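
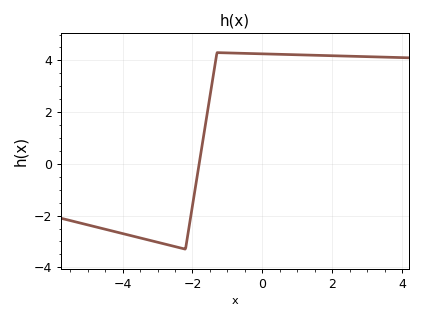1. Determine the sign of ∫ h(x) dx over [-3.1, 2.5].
positive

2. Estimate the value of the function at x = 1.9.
4.2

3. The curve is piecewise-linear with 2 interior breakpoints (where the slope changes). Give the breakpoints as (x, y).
(-2.2, -3.3); (-1.3, 4.3)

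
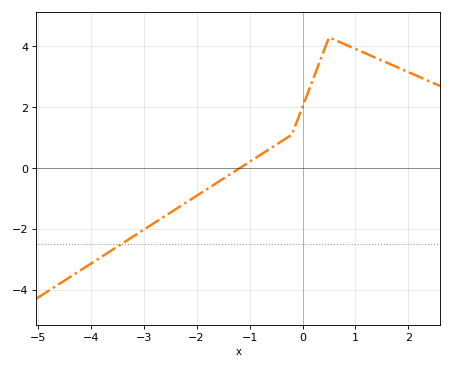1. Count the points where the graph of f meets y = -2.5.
1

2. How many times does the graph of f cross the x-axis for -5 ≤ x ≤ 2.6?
1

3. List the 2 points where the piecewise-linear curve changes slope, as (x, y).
(-0.2, 1.1); (0.5, 4.3)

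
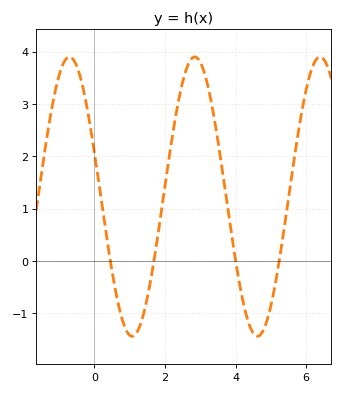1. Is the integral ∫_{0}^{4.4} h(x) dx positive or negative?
positive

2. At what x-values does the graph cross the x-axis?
0.4, 1.6, 4, 5.2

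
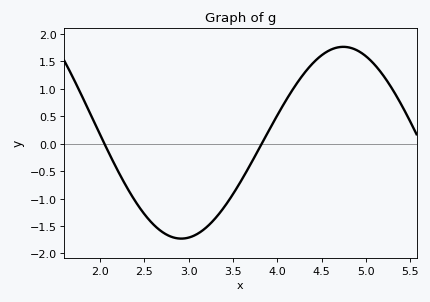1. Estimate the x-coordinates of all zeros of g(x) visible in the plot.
2.05, 3.83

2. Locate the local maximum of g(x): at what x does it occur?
4.75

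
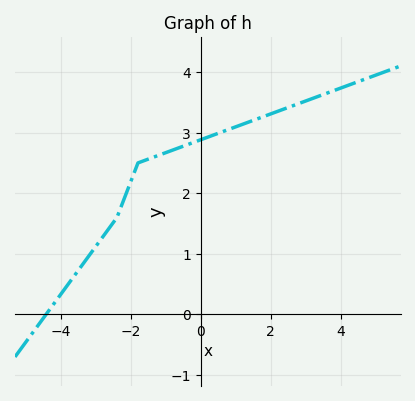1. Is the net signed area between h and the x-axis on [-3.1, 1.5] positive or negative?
positive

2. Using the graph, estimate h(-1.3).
2.6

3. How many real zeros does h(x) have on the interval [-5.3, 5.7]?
1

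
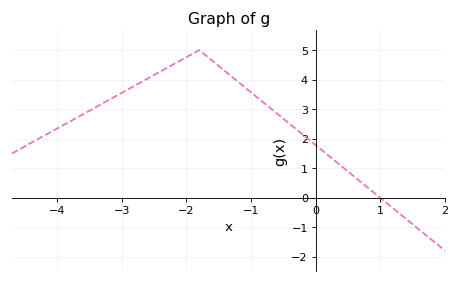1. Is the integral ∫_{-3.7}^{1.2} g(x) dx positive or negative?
positive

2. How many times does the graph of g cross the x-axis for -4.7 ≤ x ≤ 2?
1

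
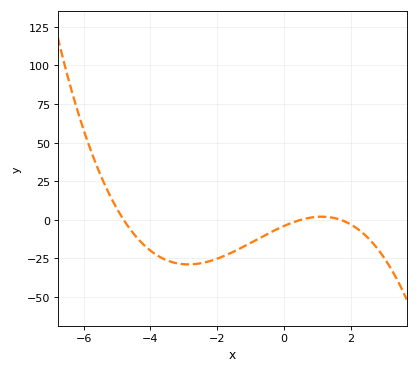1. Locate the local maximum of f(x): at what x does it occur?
1.2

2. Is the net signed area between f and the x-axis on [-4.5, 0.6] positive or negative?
negative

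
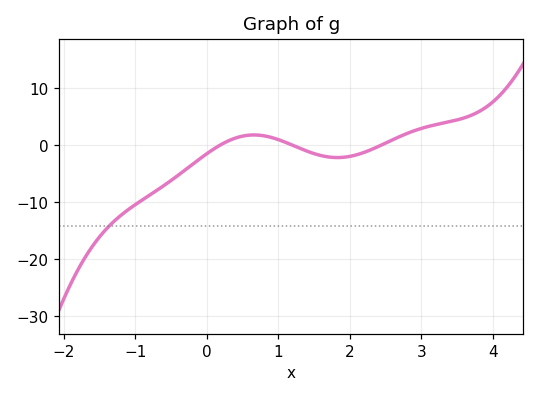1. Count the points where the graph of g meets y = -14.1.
1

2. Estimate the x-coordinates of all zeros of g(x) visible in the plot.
0.179, 1.2, 2.43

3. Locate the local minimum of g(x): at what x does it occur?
1.83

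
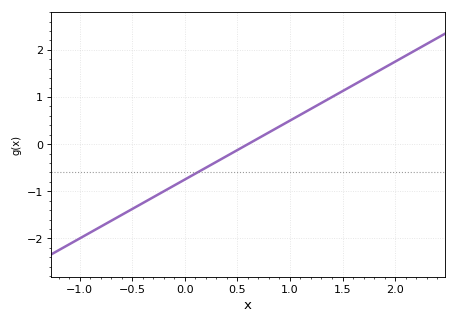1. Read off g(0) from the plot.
-0.8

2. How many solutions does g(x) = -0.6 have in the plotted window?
1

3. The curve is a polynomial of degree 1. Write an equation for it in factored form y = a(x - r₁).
y = 1.25(x - 0.6)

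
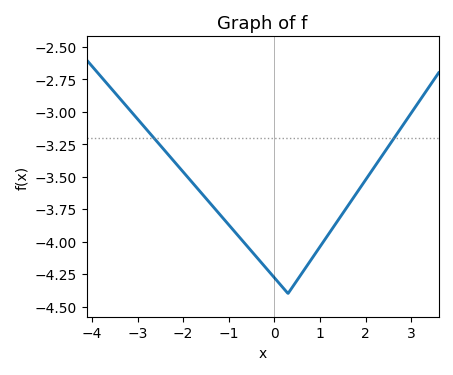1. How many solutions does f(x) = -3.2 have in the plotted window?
2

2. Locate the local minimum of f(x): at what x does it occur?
0.298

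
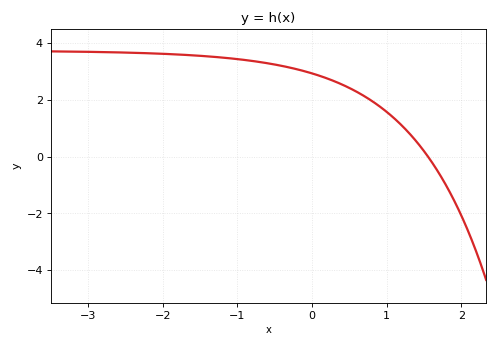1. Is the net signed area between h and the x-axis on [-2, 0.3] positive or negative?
positive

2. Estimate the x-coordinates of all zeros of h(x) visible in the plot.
1.6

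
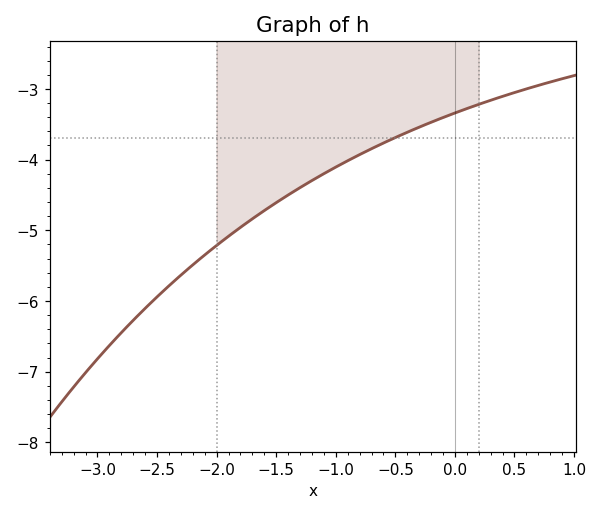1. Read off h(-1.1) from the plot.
-4.2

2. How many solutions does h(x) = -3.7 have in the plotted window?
1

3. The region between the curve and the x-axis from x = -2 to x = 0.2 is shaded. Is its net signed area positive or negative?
negative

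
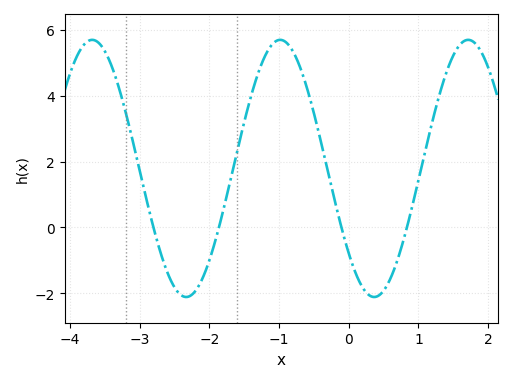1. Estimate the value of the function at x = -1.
5.69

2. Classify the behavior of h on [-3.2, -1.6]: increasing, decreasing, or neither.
neither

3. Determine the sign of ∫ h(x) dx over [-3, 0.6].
positive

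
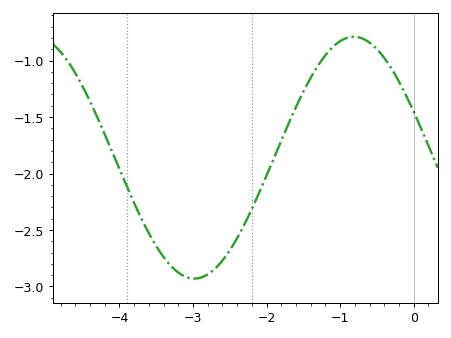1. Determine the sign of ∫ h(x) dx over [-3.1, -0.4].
negative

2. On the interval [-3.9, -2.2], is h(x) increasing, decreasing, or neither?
neither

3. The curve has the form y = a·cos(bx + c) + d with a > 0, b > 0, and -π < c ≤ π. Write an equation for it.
y = 1.07cos(1.4x + 1.2) - 1.86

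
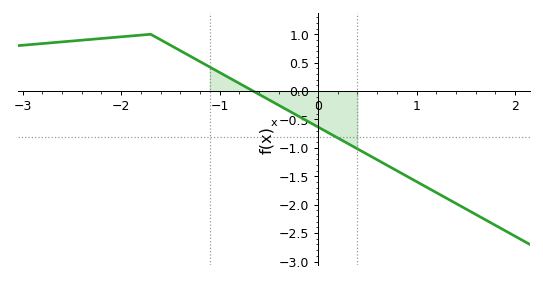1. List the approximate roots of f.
-0.7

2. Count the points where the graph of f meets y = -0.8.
1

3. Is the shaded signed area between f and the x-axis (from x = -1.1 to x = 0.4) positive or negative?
negative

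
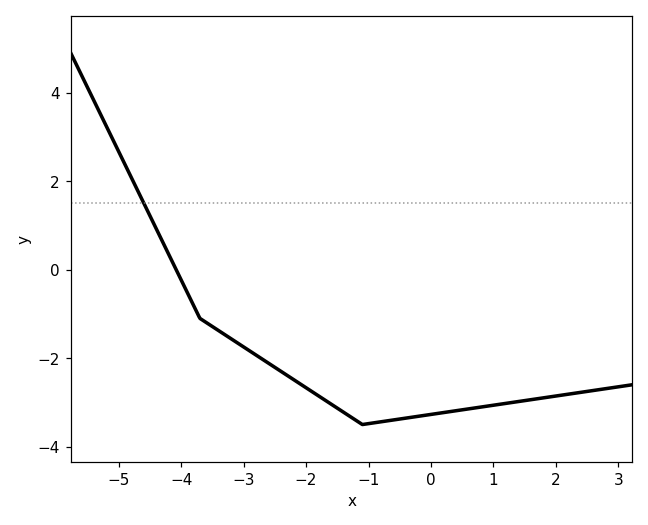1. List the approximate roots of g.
-4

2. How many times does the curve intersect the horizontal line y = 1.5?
1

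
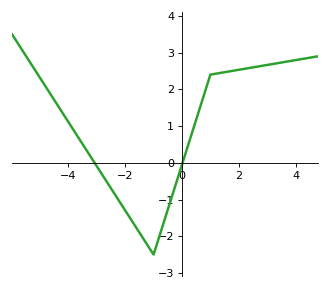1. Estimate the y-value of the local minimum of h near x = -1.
-2.5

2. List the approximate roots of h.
-3, 0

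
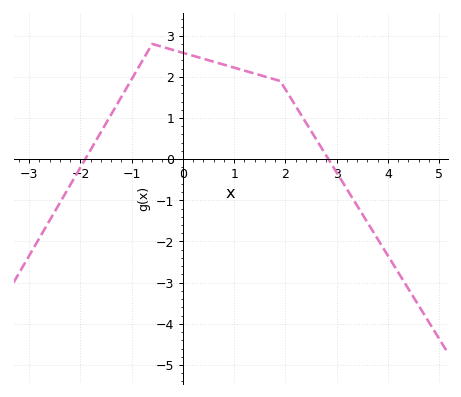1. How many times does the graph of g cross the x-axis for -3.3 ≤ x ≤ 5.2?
2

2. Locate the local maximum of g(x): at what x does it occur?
-0.6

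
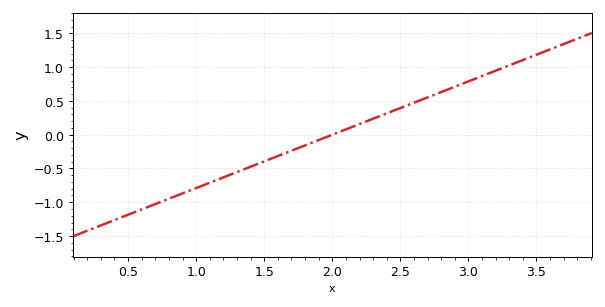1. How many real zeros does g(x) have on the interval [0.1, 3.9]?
1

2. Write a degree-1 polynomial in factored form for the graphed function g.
y = 0.79(x - 2)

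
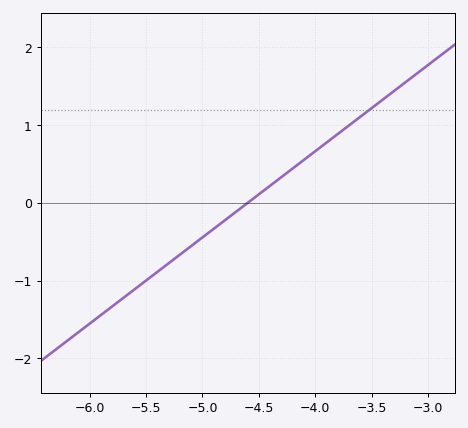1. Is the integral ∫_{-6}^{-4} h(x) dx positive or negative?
negative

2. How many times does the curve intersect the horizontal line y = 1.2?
1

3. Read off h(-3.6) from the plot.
1.1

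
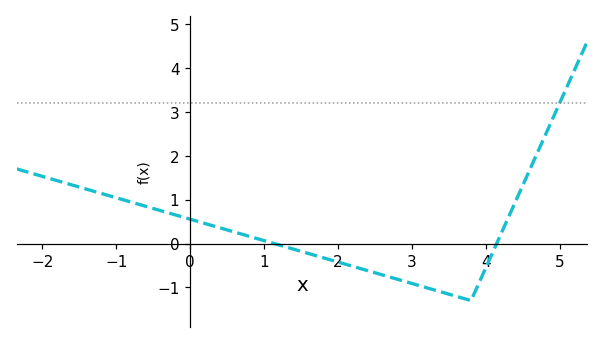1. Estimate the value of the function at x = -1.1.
1.1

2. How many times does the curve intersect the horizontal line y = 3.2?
1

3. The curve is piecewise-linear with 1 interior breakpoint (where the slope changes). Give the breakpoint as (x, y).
(3.8, -1.3)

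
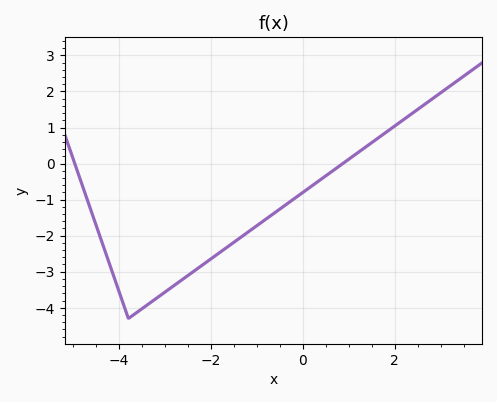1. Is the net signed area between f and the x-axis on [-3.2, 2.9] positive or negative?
negative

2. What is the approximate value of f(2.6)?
1.59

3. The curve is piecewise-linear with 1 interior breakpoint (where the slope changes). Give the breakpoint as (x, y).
(-3.8, -4.3)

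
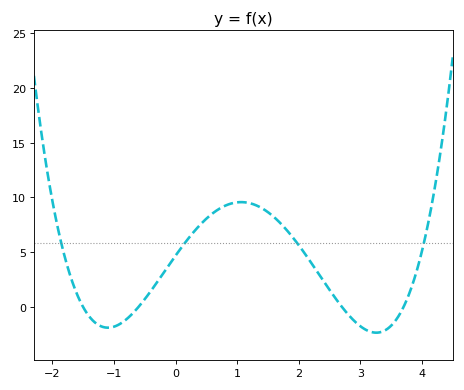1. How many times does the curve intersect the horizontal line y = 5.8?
4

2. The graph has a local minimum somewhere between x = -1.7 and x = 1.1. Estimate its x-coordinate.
-1.1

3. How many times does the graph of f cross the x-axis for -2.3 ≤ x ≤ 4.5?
4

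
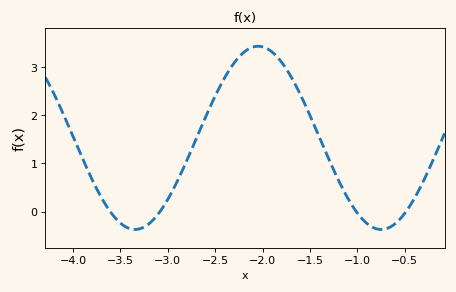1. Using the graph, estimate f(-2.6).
1.97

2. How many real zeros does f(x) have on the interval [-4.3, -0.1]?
4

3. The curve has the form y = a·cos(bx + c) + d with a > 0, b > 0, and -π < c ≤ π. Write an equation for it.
y = 1.9cos(2.42x - 1.33) + 1.53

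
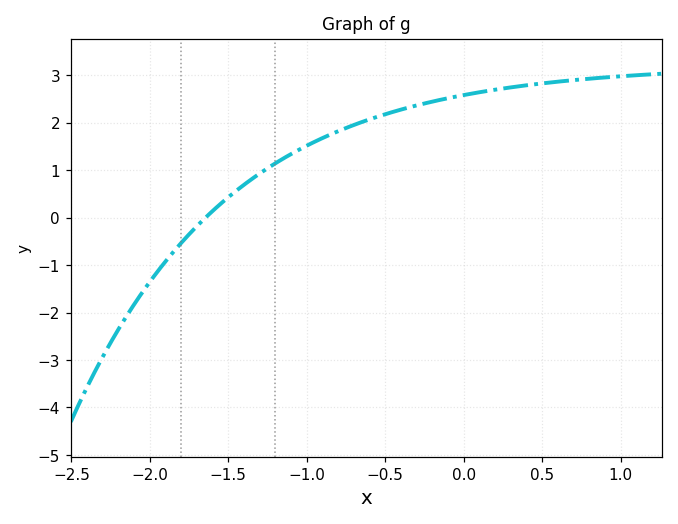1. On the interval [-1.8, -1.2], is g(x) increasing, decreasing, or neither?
increasing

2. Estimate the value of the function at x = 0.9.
2.95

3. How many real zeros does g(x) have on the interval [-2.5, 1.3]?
1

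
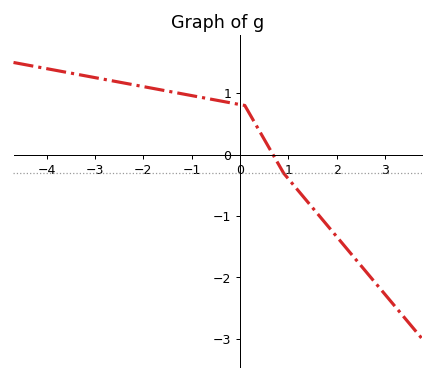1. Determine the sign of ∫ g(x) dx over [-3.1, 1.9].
positive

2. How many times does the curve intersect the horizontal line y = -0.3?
1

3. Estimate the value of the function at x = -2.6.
1.19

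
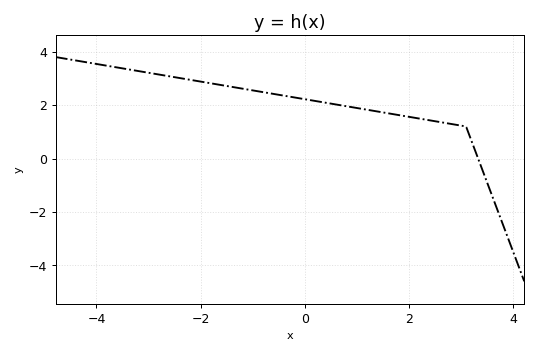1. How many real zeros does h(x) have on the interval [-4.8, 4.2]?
1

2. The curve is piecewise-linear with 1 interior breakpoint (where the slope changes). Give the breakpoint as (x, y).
(3.1, 1.2)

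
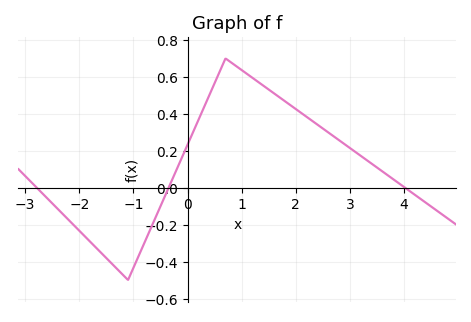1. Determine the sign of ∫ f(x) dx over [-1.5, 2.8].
positive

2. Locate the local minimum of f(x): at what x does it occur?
-1.2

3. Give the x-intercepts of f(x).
-2.8, -0.4, 4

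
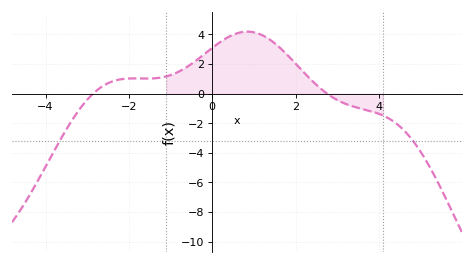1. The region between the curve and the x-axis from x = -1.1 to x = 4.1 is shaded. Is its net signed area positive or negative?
positive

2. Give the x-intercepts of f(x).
-2.8, 2.8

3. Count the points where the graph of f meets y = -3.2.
2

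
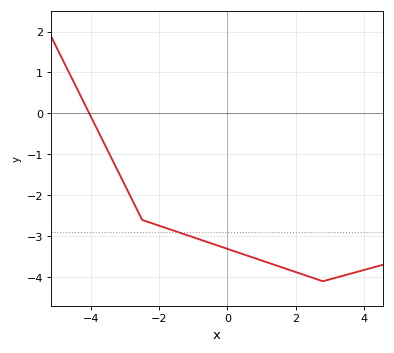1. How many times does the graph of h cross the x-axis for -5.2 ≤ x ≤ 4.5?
1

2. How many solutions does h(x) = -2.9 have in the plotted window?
1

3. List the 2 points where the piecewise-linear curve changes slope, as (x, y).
(-2.5, -2.6); (2.8, -4.1)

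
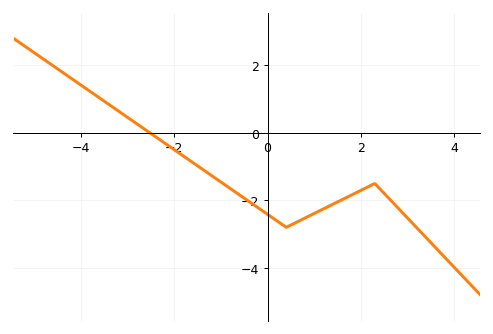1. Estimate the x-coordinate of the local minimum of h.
0.4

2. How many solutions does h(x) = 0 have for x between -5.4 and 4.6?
1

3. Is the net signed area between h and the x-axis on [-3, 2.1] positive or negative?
negative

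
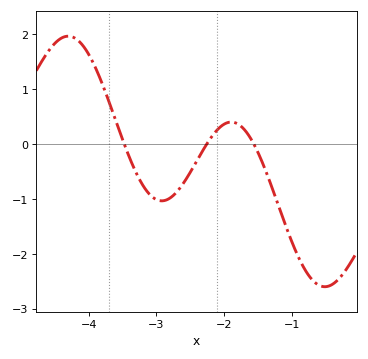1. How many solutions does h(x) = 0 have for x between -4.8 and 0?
3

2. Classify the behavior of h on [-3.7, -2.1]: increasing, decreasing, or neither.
neither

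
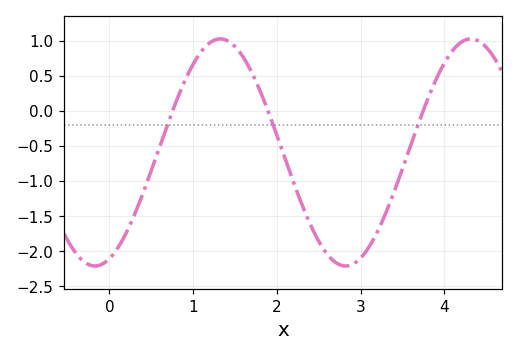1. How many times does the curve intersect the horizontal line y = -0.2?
3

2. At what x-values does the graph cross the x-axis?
0.754, 1.89, 3.75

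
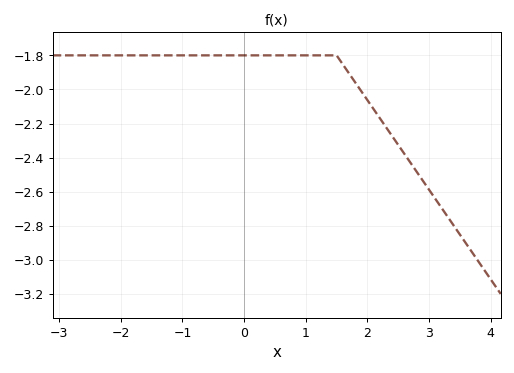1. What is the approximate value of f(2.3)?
-2.22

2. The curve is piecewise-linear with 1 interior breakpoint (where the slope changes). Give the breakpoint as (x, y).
(1.5, -1.8)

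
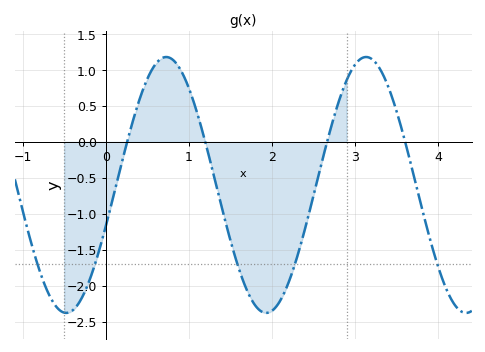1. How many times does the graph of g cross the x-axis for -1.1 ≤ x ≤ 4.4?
4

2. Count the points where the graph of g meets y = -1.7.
5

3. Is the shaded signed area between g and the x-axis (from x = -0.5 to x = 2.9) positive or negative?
negative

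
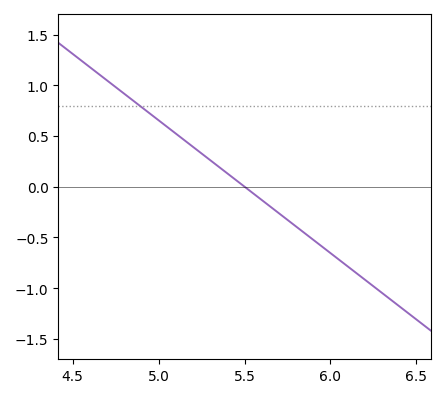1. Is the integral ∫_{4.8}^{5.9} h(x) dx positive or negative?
positive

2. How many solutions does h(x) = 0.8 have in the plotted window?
1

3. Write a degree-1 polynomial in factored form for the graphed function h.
y = -1.31(x - 5.5)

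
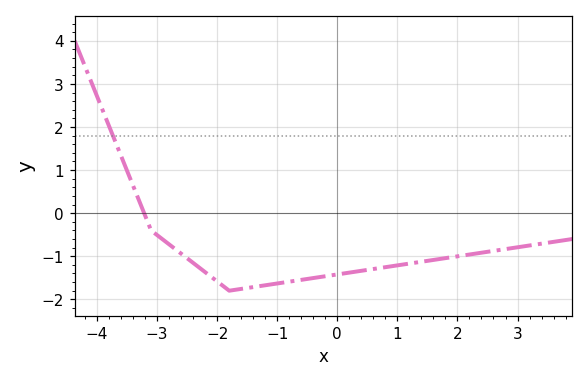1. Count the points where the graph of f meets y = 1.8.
1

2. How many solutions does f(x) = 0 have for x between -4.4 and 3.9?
1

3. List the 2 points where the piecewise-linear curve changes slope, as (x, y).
(-3.1, -0.4); (-1.8, -1.8)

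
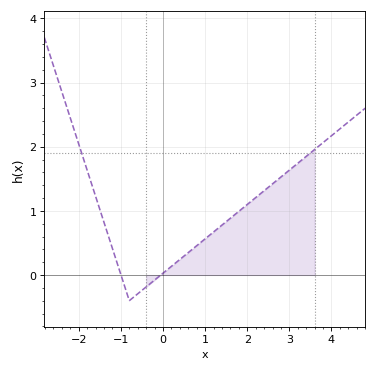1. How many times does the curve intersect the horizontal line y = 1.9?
2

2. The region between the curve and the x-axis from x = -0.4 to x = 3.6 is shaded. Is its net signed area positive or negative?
positive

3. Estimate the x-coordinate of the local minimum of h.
-0.8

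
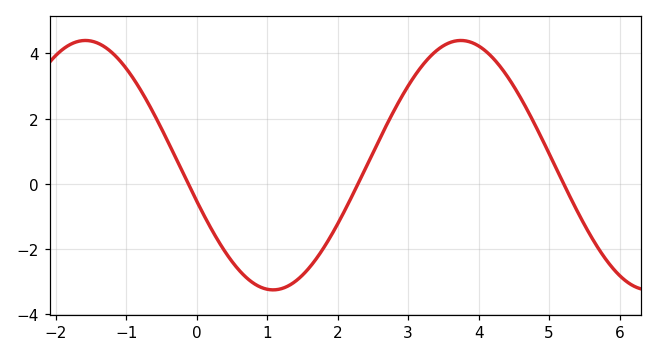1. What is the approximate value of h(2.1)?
-0.8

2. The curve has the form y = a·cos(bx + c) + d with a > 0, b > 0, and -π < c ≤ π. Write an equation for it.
y = 3.83cos(1.2x + 1.9) + 0.57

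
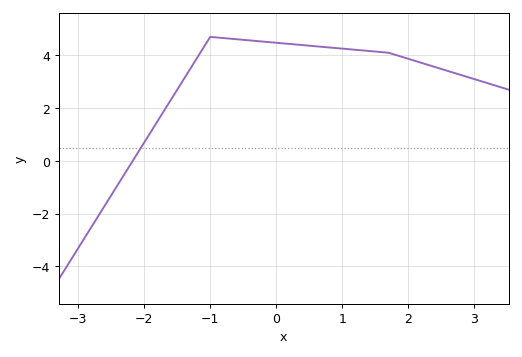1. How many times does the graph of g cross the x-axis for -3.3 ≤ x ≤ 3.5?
1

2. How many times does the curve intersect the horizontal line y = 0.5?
1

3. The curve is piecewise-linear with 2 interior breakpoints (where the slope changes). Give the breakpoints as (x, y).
(-1, 4.7); (1.7, 4.1)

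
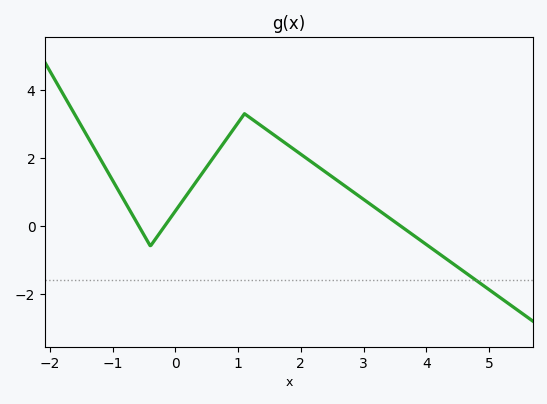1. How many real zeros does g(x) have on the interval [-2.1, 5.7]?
3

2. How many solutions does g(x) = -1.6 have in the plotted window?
1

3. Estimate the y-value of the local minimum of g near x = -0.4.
-0.6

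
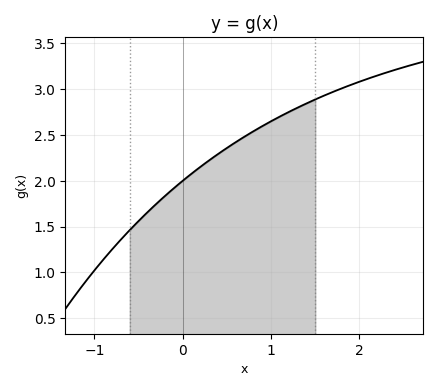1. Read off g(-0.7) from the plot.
1.36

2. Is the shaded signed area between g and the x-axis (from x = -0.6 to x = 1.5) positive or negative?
positive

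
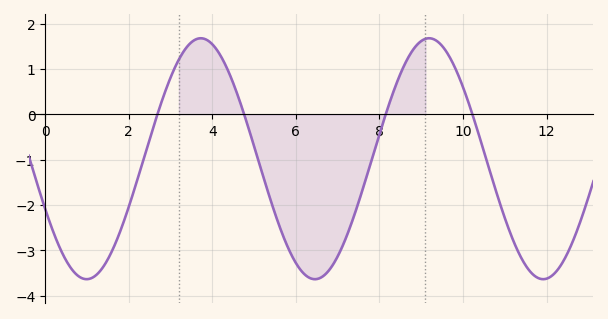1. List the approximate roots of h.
2.69, 4.76, 8.15, 10.2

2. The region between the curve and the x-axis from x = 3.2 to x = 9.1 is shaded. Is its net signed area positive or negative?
negative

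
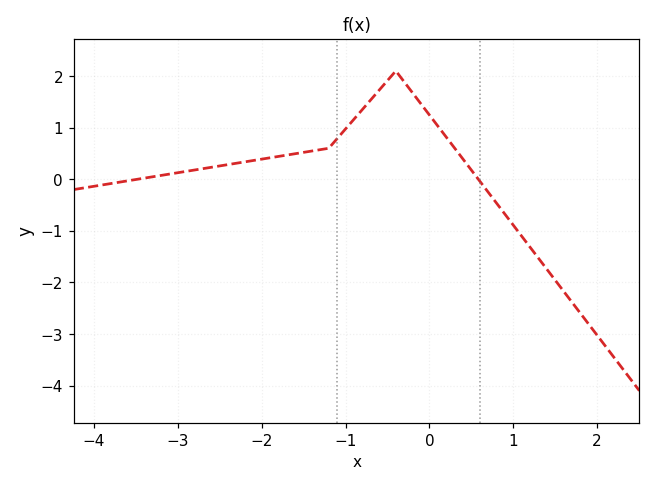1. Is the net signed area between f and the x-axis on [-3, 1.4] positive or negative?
positive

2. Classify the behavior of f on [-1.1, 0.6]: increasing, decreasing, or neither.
neither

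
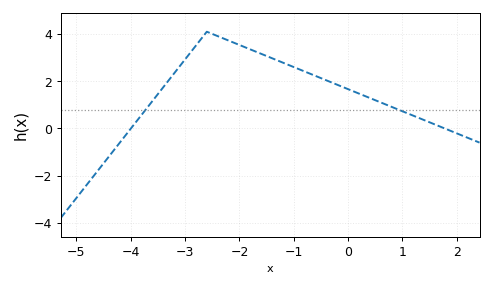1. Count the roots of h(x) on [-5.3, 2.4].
2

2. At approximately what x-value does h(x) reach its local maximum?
-2.6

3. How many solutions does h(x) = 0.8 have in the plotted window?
2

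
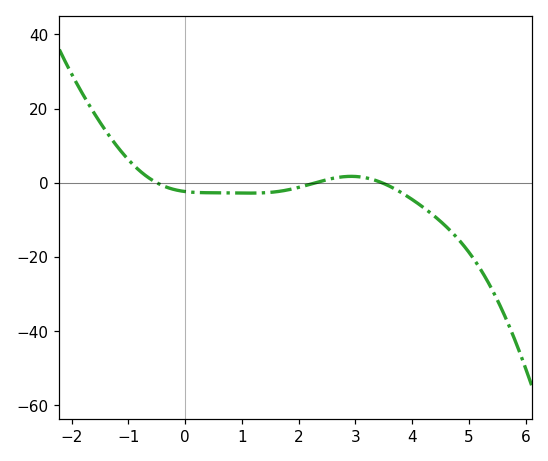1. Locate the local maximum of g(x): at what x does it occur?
3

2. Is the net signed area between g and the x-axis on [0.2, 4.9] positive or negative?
negative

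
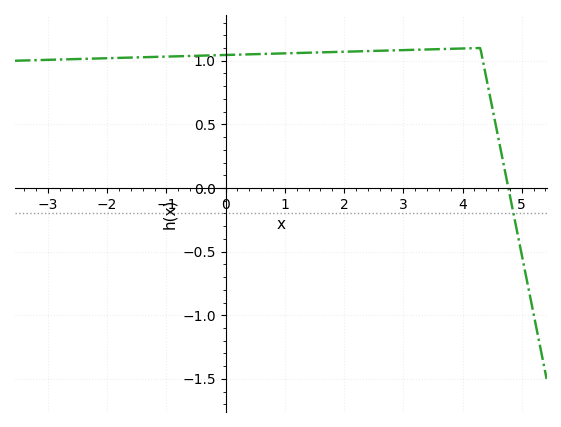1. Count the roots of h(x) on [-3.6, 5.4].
1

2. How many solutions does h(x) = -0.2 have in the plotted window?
1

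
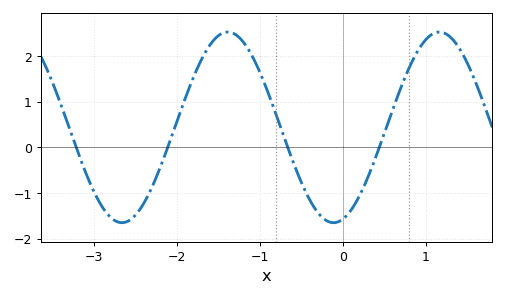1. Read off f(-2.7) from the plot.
-1.64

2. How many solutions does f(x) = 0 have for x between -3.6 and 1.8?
4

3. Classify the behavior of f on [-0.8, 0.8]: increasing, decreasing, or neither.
neither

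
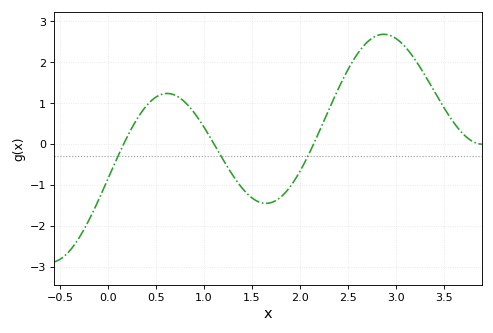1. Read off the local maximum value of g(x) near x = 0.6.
1.24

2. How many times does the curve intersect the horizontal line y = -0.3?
3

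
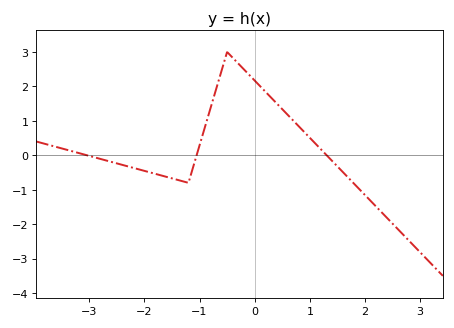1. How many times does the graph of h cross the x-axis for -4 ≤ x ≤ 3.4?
3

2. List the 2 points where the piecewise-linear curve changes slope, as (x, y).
(-1.2, -0.8); (-0.5, 3)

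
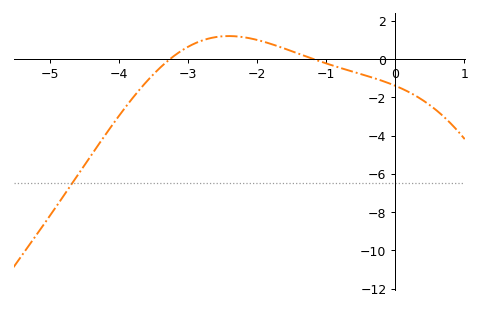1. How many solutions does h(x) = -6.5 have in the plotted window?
1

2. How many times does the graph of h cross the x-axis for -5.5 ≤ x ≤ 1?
2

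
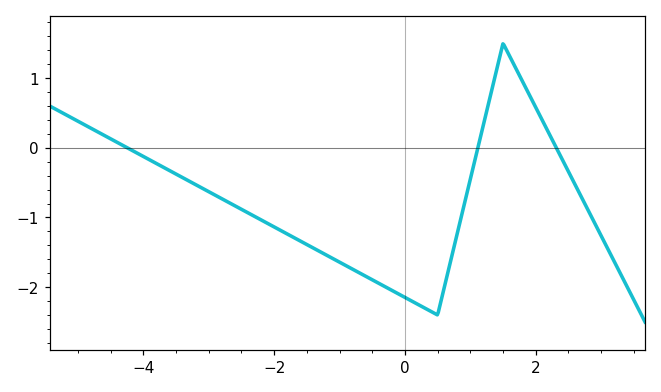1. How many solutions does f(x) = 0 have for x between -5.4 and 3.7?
3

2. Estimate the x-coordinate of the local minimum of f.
0.498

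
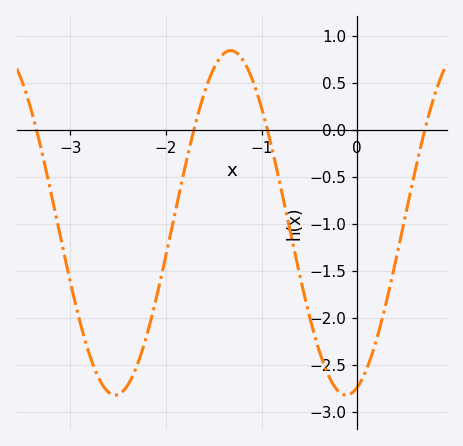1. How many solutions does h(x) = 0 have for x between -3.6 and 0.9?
4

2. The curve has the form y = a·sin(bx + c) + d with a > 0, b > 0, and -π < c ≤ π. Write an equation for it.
y = 1.83sin(2.6x - 1.3) - 0.99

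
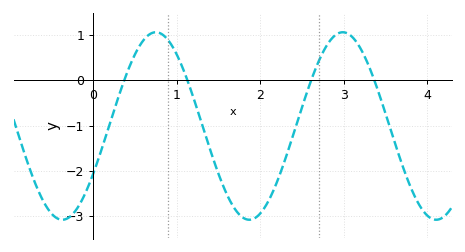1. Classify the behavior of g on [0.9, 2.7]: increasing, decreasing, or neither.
neither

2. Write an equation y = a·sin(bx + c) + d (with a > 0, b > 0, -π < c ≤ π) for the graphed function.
y = 2.08sin(2.81x - 0.54) - 1.01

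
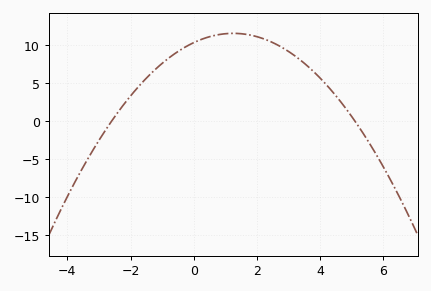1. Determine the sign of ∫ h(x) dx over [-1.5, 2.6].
positive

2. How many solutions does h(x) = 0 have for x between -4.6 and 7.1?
2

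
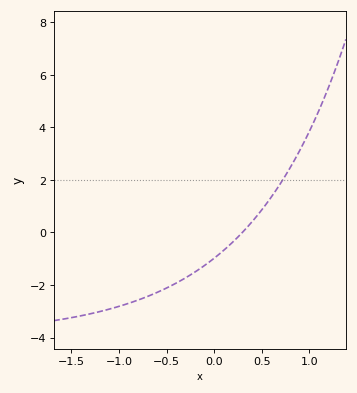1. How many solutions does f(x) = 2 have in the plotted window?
1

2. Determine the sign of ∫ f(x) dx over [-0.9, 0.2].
negative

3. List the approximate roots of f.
0.296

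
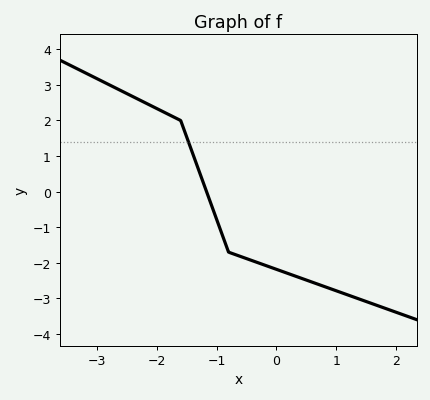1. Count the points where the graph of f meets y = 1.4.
1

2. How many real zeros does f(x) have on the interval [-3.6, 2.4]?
1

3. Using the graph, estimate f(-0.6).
-1.8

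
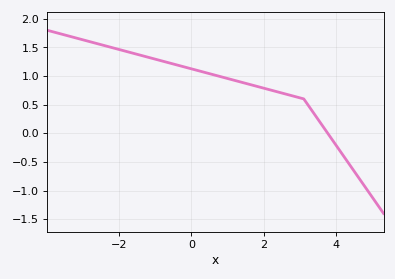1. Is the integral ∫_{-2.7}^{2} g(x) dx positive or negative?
positive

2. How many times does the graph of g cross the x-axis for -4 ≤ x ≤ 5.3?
1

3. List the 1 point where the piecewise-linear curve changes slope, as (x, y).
(3.1, 0.6)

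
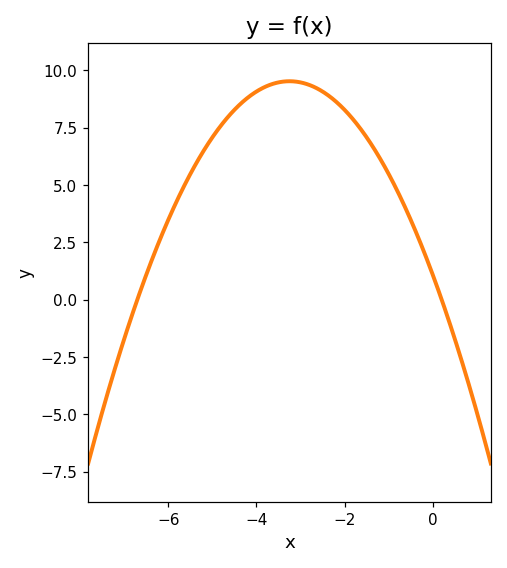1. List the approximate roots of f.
-6.7, 0.2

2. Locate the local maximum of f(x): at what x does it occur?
-3.25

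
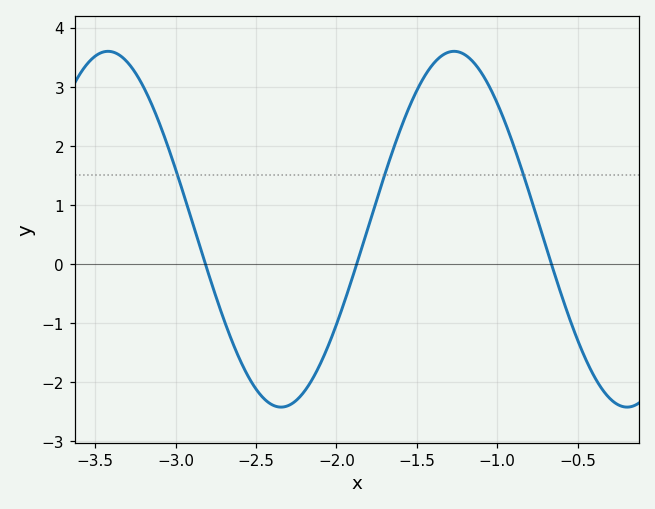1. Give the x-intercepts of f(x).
-2.8, -1.85, -0.65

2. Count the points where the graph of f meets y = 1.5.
3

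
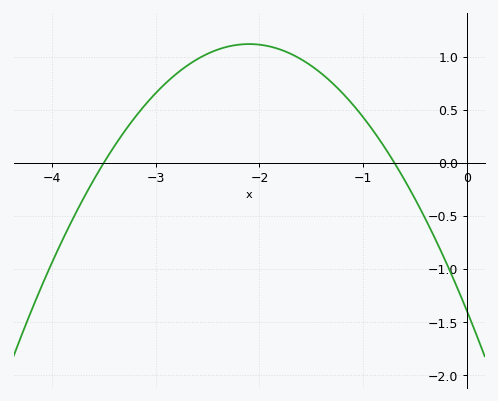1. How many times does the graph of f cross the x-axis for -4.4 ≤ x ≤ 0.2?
2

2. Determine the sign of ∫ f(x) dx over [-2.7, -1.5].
positive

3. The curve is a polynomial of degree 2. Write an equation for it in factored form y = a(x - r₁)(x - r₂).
y = -0.57(x + 3.5)(x + 0.7)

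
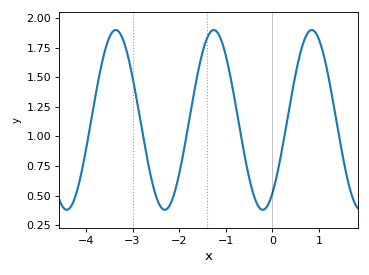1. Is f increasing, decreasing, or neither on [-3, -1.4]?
neither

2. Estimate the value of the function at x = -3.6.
1.72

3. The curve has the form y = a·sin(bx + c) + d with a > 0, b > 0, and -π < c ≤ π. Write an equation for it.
y = 0.76sin(3x - 0.95) + 1.14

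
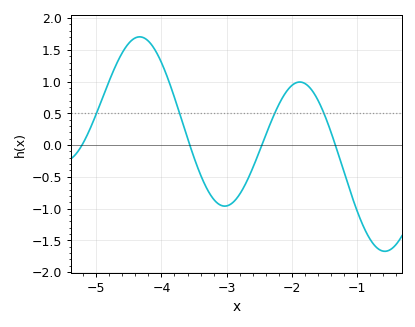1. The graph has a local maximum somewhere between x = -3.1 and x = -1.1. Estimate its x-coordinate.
-1.9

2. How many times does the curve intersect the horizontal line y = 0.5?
4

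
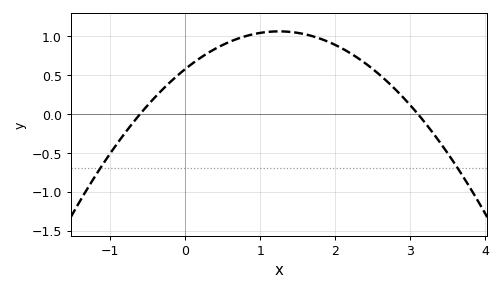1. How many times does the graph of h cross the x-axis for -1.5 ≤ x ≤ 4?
2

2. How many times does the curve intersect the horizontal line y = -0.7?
2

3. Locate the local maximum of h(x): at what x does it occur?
1.3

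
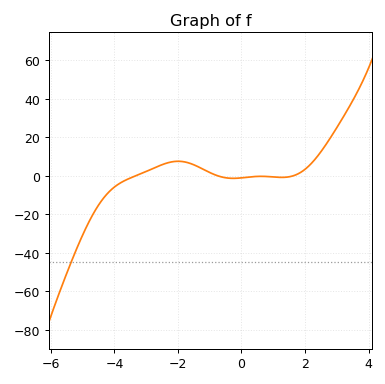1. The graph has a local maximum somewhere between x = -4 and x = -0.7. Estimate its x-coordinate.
-1.99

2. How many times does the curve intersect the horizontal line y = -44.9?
1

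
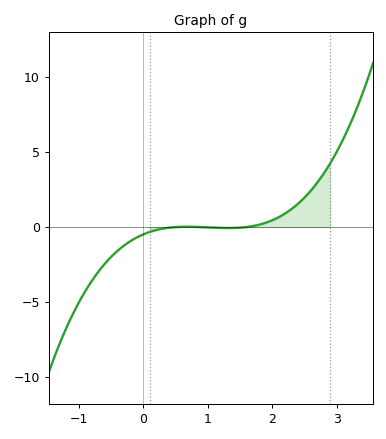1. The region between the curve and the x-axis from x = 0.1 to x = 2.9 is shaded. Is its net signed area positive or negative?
positive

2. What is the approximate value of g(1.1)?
0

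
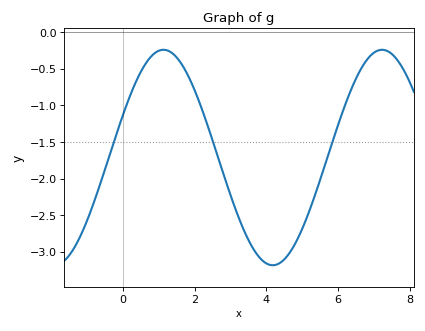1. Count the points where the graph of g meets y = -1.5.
3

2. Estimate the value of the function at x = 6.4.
-0.743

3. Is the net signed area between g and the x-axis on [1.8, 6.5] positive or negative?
negative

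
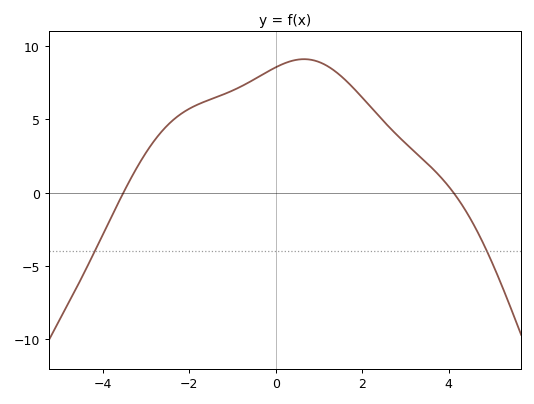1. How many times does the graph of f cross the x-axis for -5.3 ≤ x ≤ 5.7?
2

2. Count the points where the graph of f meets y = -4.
2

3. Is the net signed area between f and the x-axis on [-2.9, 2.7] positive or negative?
positive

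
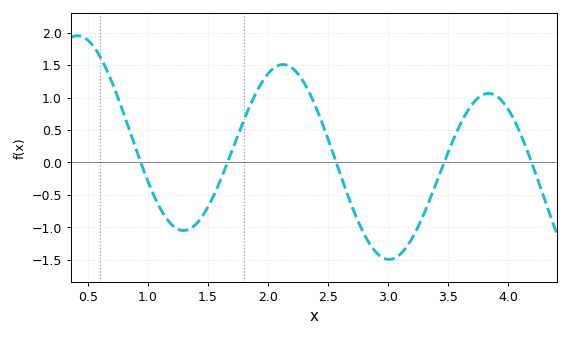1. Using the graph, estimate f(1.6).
-0.296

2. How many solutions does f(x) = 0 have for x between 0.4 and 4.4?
5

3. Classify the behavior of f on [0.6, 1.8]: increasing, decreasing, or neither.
neither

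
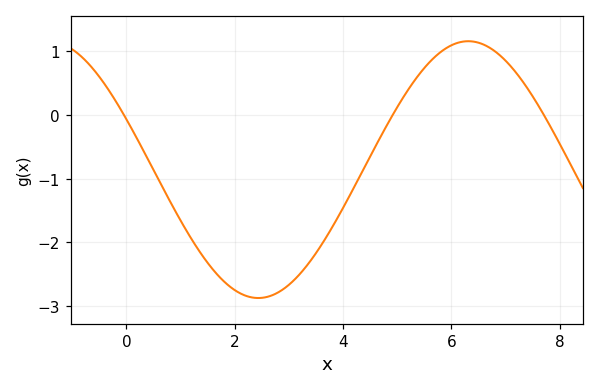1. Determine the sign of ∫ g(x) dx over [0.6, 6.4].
negative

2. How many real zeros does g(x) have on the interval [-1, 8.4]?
3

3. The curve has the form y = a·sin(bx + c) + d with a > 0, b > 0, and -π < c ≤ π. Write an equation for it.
y = 2.01sin(0.81x + 2.74) - 0.86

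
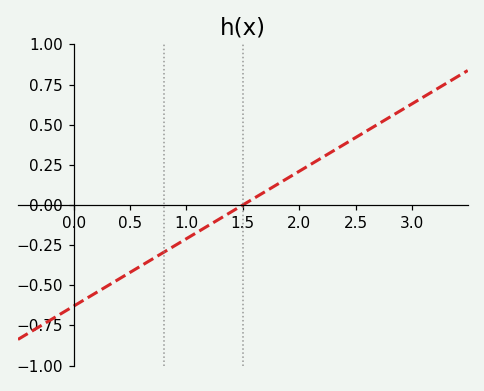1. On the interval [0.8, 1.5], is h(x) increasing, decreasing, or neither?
increasing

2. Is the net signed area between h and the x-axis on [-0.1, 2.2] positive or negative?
negative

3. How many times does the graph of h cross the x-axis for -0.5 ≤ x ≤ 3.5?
1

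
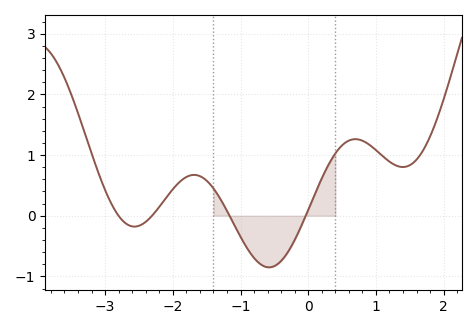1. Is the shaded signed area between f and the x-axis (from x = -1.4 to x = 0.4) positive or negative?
negative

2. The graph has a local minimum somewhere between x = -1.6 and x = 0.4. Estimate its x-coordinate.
-0.579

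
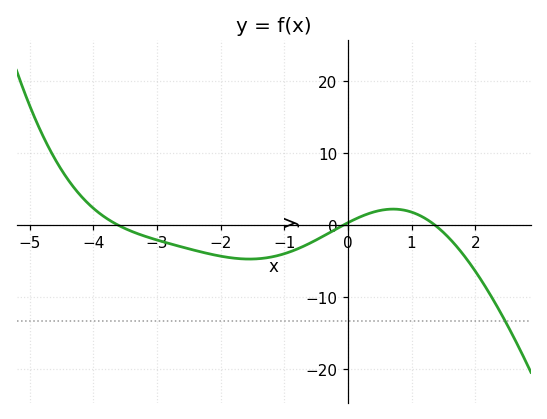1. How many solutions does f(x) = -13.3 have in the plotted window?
1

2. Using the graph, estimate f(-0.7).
-2.91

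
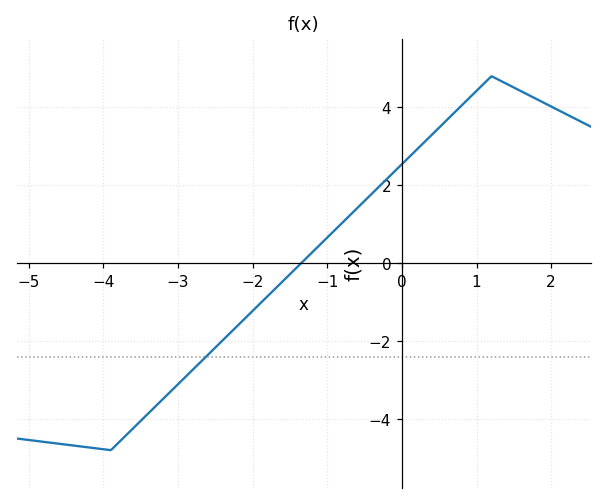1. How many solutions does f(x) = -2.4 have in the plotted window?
1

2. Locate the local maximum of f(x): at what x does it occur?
1.2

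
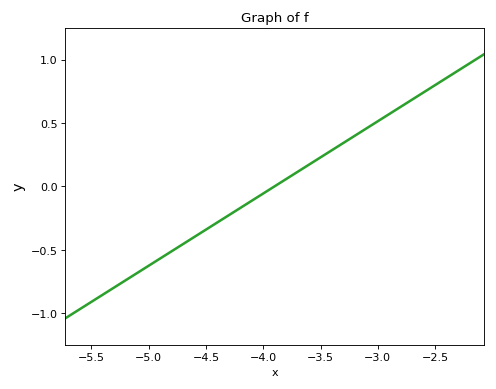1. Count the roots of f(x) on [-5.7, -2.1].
1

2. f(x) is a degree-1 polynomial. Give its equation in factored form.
y = 0.57(x + 3.9)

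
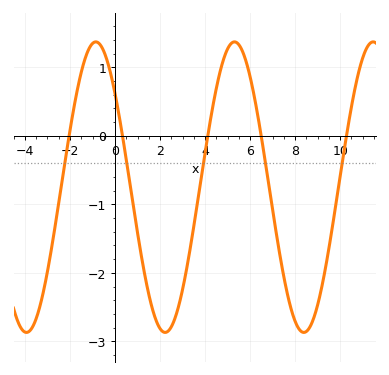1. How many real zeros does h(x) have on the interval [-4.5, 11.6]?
5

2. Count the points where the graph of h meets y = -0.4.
5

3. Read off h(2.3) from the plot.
-2.86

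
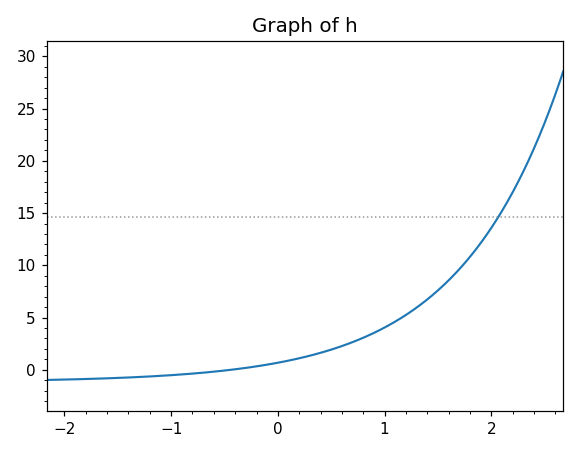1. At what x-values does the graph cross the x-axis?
-0.4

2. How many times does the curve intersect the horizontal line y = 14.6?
1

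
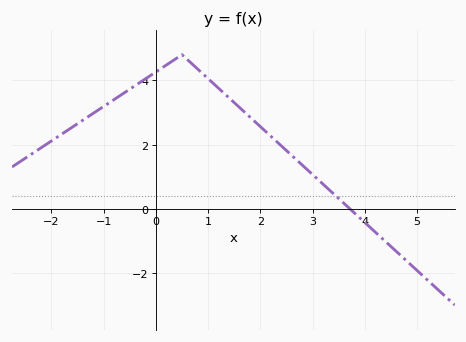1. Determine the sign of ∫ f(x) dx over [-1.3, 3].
positive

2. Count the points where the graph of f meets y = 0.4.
1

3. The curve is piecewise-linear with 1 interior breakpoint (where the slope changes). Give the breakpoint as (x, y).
(0.5, 4.8)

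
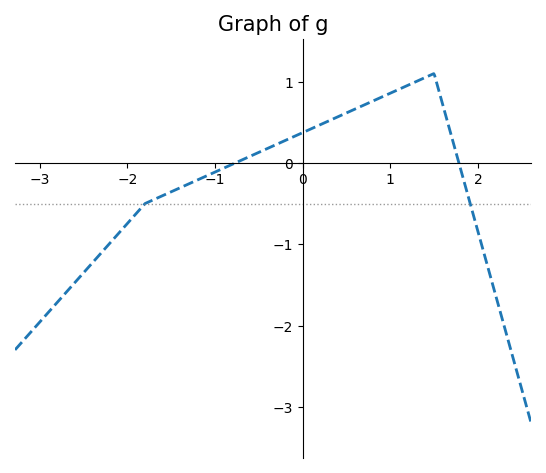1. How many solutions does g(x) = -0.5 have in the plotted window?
2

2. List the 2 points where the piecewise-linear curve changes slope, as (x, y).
(-1.8, -0.5); (1.5, 1.1)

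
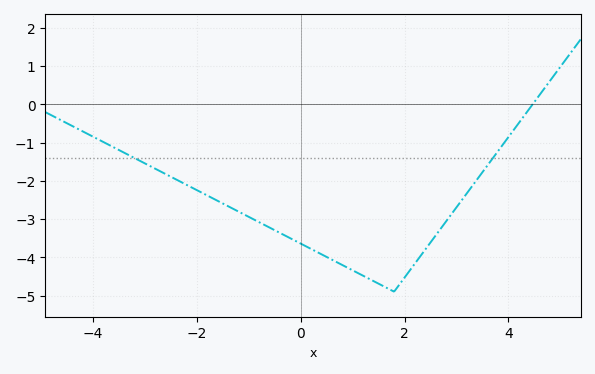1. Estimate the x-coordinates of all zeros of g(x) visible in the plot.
4.46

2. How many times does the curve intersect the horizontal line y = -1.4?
2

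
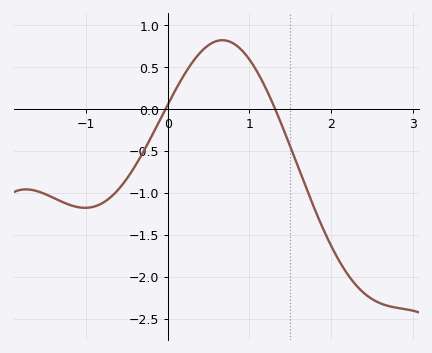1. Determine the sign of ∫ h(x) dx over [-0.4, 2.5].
negative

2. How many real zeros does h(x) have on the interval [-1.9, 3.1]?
2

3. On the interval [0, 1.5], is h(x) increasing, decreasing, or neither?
neither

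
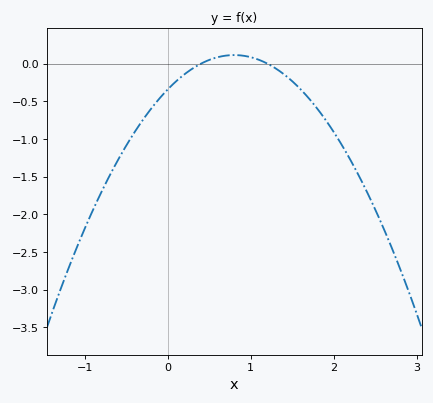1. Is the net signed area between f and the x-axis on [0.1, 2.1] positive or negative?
negative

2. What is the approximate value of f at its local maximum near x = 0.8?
0.1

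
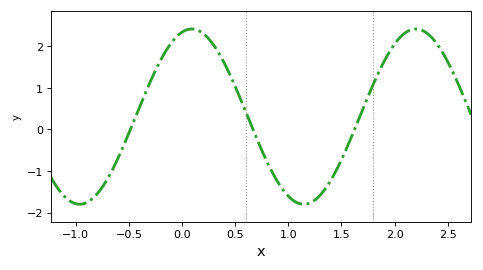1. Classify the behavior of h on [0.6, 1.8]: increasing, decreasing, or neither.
neither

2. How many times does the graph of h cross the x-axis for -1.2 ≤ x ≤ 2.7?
3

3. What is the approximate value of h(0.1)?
2.42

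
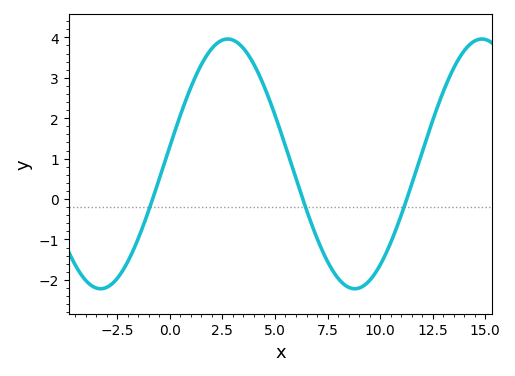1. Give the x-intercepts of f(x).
-0.817, 6.32, 11.3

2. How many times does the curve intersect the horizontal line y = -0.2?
3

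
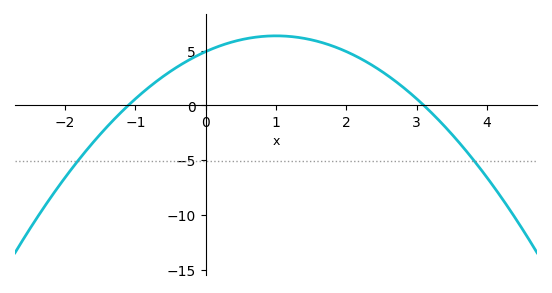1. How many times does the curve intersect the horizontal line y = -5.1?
2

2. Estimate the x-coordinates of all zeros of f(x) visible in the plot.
-1.1, 3.1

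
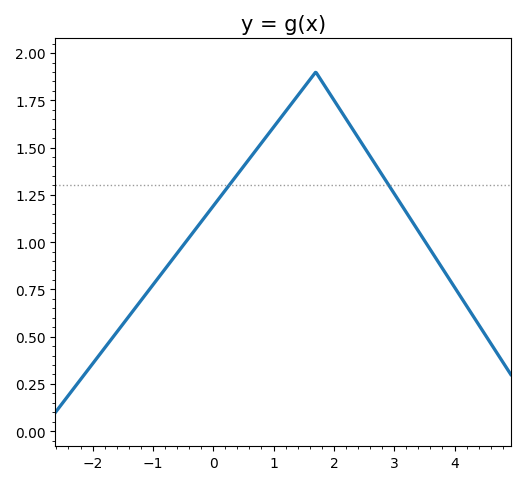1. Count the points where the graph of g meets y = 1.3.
2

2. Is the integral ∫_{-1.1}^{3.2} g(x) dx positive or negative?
positive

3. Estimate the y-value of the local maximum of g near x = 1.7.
1.9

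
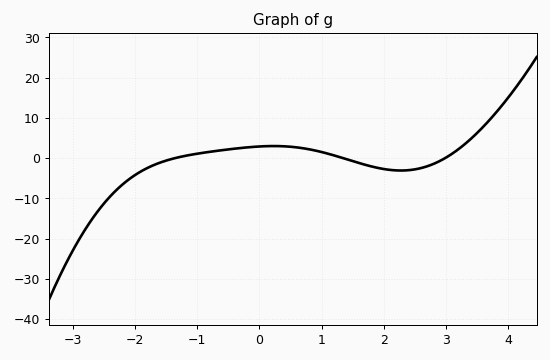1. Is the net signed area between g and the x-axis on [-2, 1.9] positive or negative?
positive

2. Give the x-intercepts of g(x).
-1.4, 1.4, 3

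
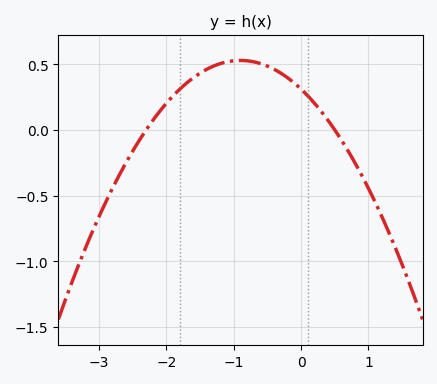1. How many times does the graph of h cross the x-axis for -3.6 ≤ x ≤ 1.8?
2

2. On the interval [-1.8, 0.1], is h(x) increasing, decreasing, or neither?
neither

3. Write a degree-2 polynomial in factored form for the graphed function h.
y = -0.27(x + 2.3)(x - 0.5)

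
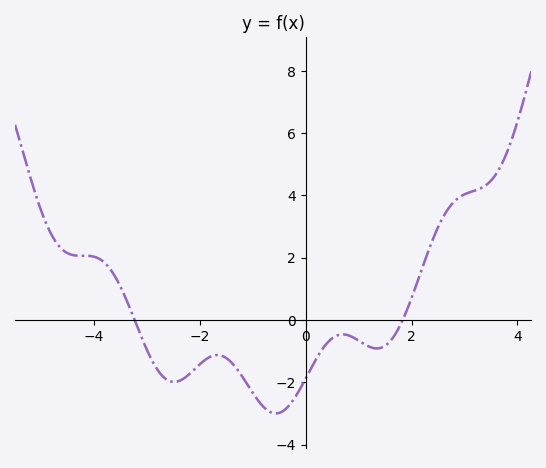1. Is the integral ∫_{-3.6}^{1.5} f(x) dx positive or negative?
negative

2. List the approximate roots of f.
-3.2, 1.8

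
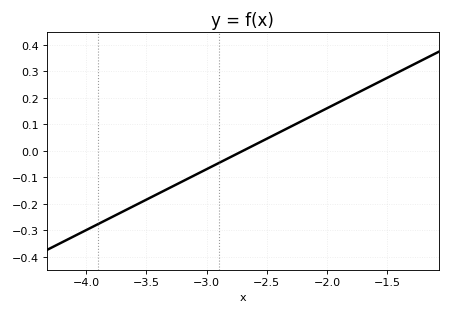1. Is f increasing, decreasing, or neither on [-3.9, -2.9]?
increasing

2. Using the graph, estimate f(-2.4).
0.069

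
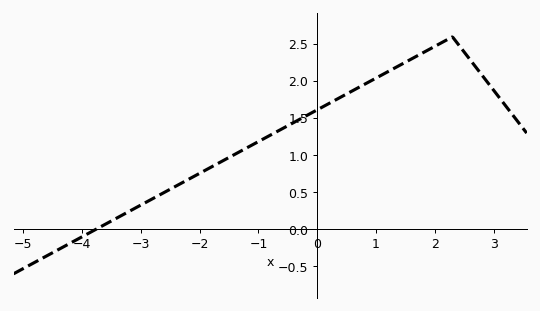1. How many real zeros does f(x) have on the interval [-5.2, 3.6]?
1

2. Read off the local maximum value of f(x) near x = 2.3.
2.6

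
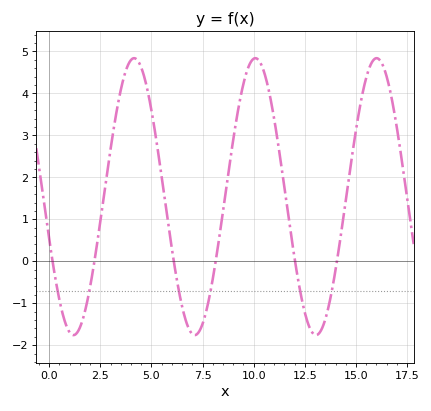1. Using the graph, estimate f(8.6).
1.5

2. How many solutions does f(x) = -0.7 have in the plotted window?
6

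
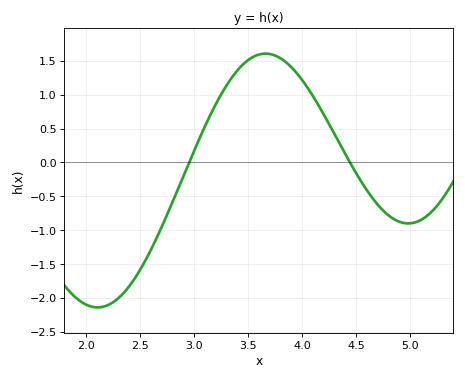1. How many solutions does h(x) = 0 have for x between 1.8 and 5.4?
2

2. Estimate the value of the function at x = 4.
1.2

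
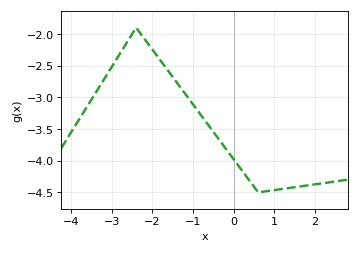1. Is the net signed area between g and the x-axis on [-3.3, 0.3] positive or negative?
negative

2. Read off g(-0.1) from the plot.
-3.89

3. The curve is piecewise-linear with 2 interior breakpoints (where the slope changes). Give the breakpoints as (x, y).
(-2.4, -1.9); (0.6, -4.5)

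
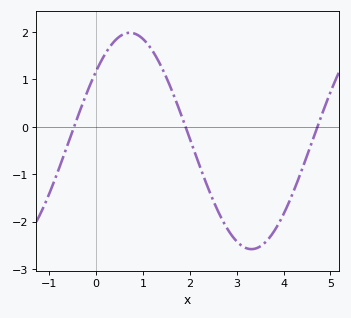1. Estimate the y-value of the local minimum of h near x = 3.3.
-2.6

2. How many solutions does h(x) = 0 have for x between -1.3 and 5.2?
3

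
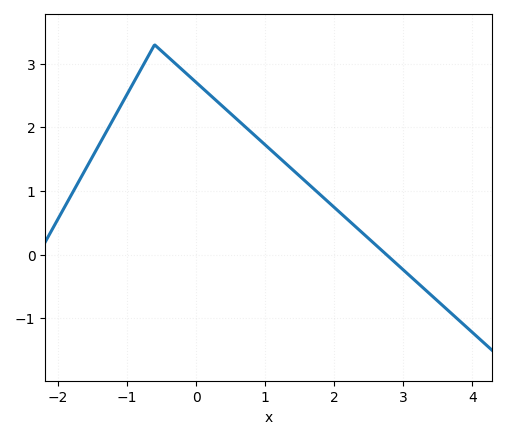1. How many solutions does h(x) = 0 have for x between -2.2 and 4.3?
1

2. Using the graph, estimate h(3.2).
-0.4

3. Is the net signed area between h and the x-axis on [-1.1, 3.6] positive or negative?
positive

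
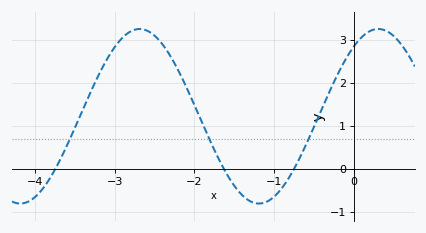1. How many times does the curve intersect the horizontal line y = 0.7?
3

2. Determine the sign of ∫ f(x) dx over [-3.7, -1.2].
positive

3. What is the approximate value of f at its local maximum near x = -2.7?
3.2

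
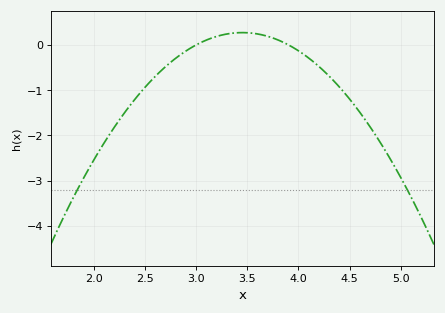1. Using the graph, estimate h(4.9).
-2.5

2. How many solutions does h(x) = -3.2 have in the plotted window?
2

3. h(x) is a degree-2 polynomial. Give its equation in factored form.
y = -1.33(x - 3)(x - 3.9)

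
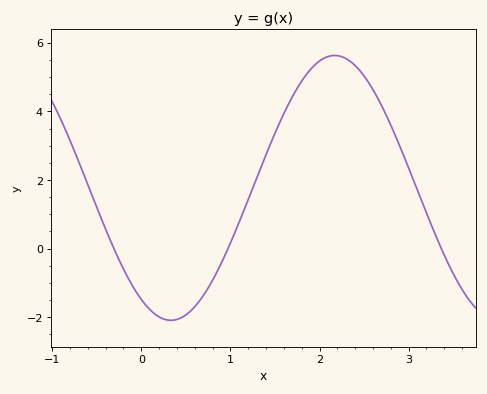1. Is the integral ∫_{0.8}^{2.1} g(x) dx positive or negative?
positive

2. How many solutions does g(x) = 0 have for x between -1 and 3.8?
3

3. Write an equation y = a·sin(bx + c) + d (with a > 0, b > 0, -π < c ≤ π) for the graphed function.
y = 3.86sin(1.7x - 2.1) + 1.77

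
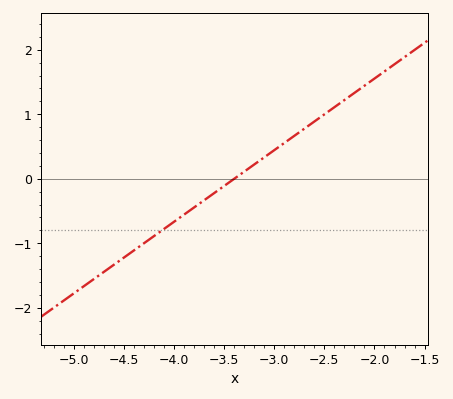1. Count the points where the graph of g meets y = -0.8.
1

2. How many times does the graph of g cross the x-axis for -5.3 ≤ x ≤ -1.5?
1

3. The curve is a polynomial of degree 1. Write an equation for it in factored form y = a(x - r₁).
y = 1.11(x + 3.4)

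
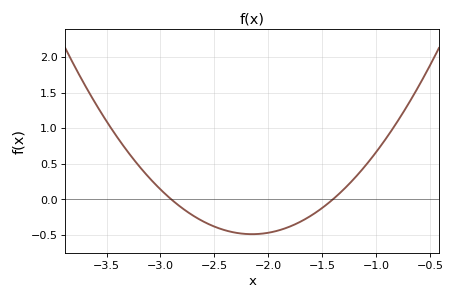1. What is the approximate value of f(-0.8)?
1.1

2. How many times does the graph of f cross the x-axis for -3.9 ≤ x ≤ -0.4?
2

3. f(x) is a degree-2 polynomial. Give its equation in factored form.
y = 0.87(x + 2.9)(x + 1.4)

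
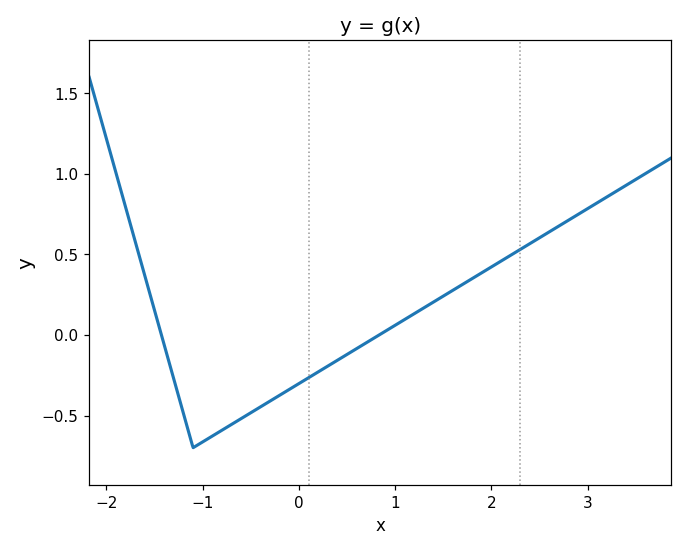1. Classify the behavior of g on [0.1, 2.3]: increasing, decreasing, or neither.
increasing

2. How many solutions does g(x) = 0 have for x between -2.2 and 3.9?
2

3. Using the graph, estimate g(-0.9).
-0.65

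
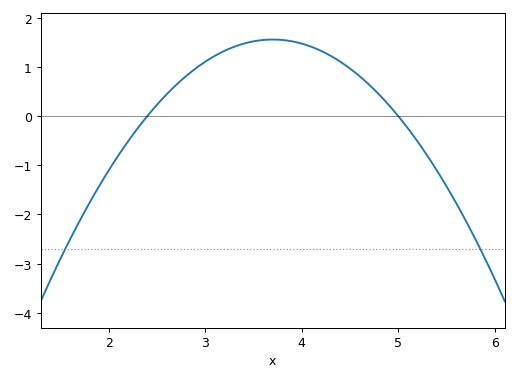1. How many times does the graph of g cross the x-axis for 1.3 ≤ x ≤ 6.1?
2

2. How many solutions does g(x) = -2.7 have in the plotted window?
2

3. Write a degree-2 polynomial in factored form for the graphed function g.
y = -0.92(x - 2.4)(x - 5)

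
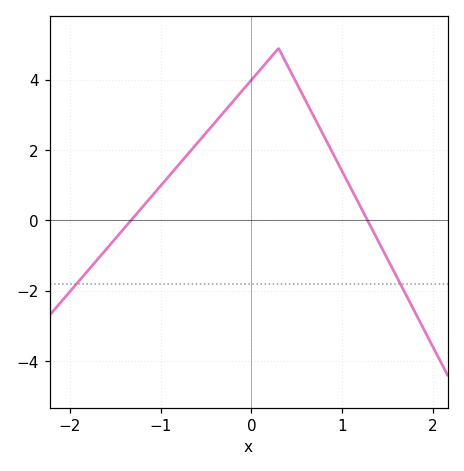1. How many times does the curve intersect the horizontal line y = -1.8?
2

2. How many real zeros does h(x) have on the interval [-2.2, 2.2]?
2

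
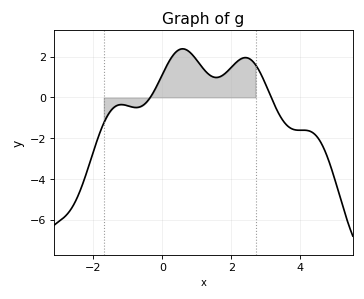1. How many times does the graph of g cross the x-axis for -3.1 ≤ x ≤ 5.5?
2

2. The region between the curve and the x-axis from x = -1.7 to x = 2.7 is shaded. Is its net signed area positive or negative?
positive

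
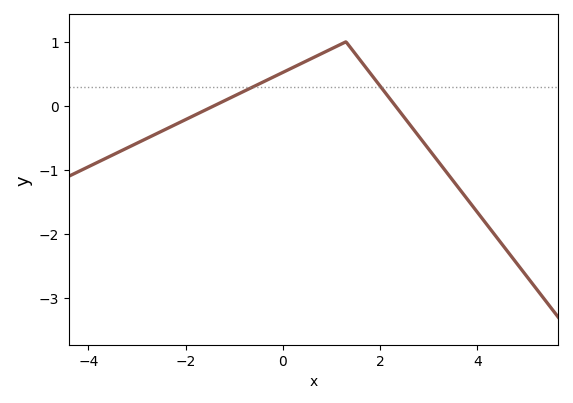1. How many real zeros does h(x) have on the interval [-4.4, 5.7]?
2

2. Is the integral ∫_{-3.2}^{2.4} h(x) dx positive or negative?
positive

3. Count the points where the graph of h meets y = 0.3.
2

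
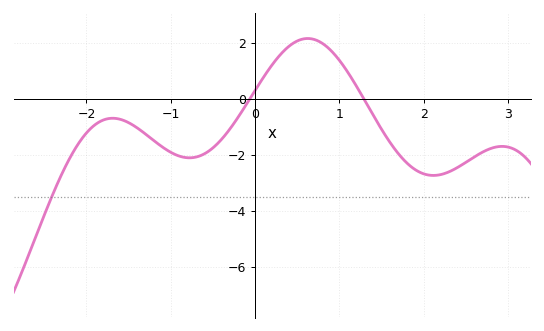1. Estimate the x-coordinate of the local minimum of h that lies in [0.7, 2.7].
2.12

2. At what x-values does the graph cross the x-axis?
-0.06, 1.29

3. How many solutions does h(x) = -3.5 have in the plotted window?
1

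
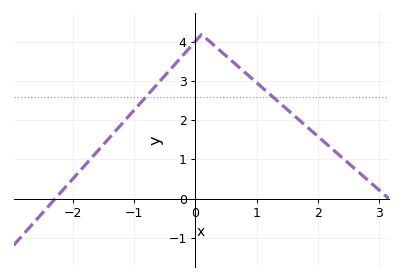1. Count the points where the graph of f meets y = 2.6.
2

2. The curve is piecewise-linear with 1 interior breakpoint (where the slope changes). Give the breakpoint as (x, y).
(0.1, 4.2)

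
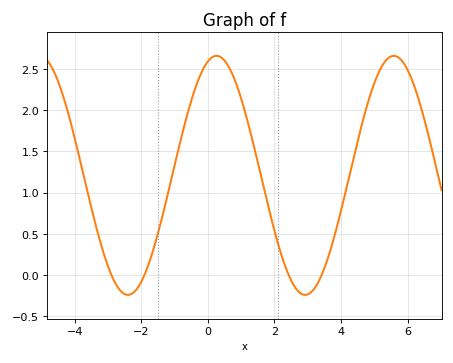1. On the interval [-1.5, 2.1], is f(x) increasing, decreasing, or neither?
neither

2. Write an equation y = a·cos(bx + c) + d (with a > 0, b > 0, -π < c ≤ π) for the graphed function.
y = 1.45cos(1.2x - 0.31) + 1.21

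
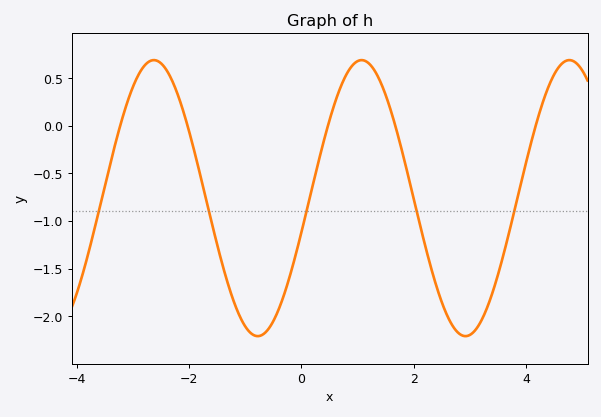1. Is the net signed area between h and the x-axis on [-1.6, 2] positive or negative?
negative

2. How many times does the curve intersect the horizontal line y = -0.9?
5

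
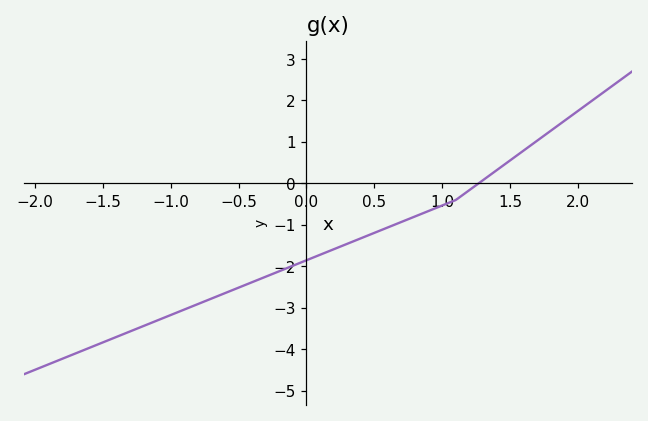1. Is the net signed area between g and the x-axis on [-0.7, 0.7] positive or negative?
negative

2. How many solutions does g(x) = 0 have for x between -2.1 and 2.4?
1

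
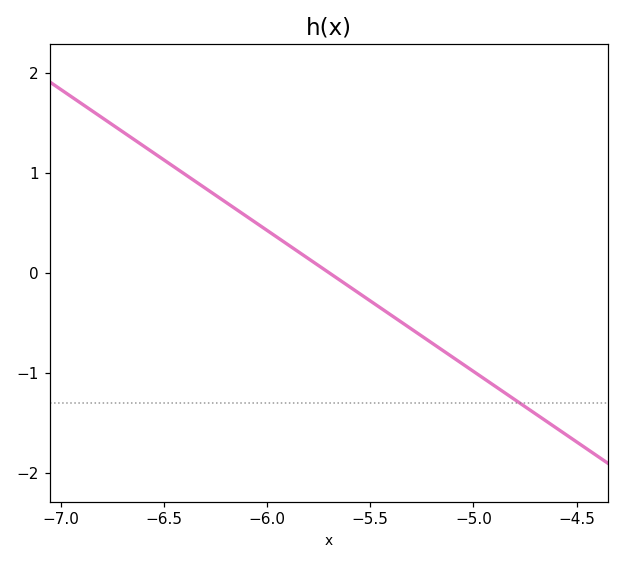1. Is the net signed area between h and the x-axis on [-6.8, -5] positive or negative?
positive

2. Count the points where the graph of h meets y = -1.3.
1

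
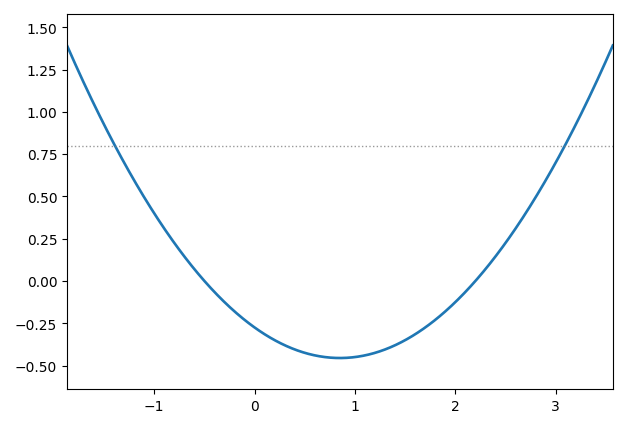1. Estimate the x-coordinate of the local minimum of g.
0.8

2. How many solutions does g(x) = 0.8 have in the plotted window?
2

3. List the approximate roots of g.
-0.5, 2.2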